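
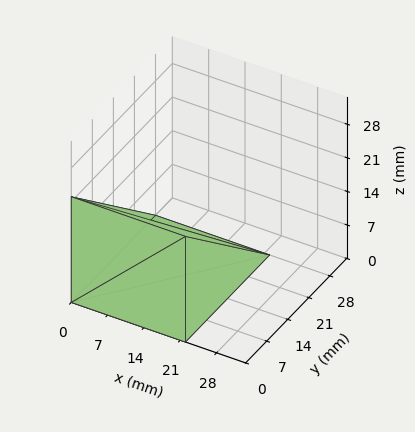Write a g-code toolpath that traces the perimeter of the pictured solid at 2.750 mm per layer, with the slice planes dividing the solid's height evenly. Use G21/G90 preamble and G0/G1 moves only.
Reading the render: the shape is a wedge (ramp): 22 × 28 mm base, rising to 22 mm along the y=0 edge and sloping linearly to z=0 at y=28 (dimensions read to the nearest mm from the axis ticks). For the g-code, the solid's height is divided into equal slices at the stated Δz and each level perimeter traced with G1 moves after a G0 lift.

; perimeter-only toolpath
G21 ; units = mm
G90 ; absolute positioning
G28 ; home
; layer 1
G0 Z2.750
G0 X0.000 Y0.000
G1 X22.000 Y0.000
G1 X22.000 Y24.500
G1 X0.000 Y24.500
G1 X0.000 Y0.000
; layer 2
G0 Z5.500
G0 X0.000 Y0.000
G1 X22.000 Y0.000
G1 X22.000 Y21.000
G1 X0.000 Y21.000
G1 X0.000 Y0.000
; layer 3
G0 Z8.250
G0 X0.000 Y0.000
G1 X22.000 Y0.000
G1 X22.000 Y17.500
G1 X0.000 Y17.500
G1 X0.000 Y0.000
; layer 4
G0 Z11.000
G0 X0.000 Y0.000
G1 X22.000 Y0.000
G1 X22.000 Y14.000
G1 X0.000 Y14.000
G1 X0.000 Y0.000
; layer 5
G0 Z13.750
G0 X0.000 Y0.000
G1 X22.000 Y0.000
G1 X22.000 Y10.500
G1 X0.000 Y10.500
G1 X0.000 Y0.000
; layer 6
G0 Z16.500
G0 X0.000 Y0.000
G1 X22.000 Y0.000
G1 X22.000 Y7.000
G1 X0.000 Y7.000
G1 X0.000 Y0.000
; layer 7
G0 Z19.250
G0 X0.000 Y0.000
G1 X22.000 Y0.000
G1 X22.000 Y3.500
G1 X0.000 Y3.500
G1 X0.000 Y0.000
M2 ; end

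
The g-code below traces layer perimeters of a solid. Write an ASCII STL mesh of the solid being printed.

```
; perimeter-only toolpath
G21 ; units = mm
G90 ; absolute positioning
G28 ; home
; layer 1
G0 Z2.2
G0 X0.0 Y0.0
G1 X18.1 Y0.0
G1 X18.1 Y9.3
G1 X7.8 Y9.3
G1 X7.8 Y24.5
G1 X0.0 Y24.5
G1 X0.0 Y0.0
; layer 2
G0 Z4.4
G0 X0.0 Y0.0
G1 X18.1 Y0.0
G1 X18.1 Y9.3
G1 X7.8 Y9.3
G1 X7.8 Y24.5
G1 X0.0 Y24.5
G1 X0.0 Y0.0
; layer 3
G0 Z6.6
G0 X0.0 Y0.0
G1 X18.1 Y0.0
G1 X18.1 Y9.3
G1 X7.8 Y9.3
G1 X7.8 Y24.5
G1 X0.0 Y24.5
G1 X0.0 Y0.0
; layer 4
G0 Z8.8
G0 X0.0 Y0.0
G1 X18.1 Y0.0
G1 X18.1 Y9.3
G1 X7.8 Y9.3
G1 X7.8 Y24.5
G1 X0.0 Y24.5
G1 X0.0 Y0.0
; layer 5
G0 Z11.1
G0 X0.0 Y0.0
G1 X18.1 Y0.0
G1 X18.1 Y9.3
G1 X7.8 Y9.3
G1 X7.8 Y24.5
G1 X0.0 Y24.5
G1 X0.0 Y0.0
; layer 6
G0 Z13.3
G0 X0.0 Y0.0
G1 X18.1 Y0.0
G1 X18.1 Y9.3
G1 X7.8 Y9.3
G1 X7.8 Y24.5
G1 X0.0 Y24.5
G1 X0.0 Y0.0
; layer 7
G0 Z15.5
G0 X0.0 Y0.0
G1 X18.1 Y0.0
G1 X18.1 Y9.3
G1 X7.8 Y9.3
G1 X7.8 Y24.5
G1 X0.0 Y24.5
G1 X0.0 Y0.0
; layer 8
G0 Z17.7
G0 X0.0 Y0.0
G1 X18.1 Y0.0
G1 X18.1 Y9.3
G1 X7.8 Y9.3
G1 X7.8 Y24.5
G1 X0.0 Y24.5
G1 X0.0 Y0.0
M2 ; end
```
solid part
  facet normal 0.0000 0.0000 -1.0000
    outer loop
      vertex 18.1 9.3 0.0
      vertex 18.1 0.0 0.0
      vertex 0.0 0.0 0.0
    endloop
  endfacet
  facet normal 0.0000 0.0000 -1.0000
    outer loop
      vertex 7.8 9.3 0.0
      vertex 18.1 9.3 0.0
      vertex 0.0 0.0 0.0
    endloop
  endfacet
  facet normal 0.0000 0.0000 -1.0000
    outer loop
      vertex 7.8 24.5 0.0
      vertex 7.8 9.3 0.0
      vertex 0.0 0.0 0.0
    endloop
  endfacet
  facet normal 0.0000 0.0000 -1.0000
    outer loop
      vertex 0.0 24.5 0.0
      vertex 7.8 24.5 0.0
      vertex 0.0 0.0 0.0
    endloop
  endfacet
  facet normal 0.0000 0.0000 1.0000
    outer loop
      vertex 0.0 0.0 17.7
      vertex 18.1 0.0 17.7
      vertex 18.1 9.3 17.7
    endloop
  endfacet
  facet normal 0.0000 0.0000 1.0000
    outer loop
      vertex 0.0 0.0 17.7
      vertex 18.1 9.3 17.7
      vertex 7.8 9.3 17.7
    endloop
  endfacet
  facet normal 0.0000 0.0000 1.0000
    outer loop
      vertex 0.0 0.0 17.7
      vertex 7.8 9.3 17.7
      vertex 7.8 24.5 17.7
    endloop
  endfacet
  facet normal 0.0000 0.0000 1.0000
    outer loop
      vertex 0.0 0.0 17.7
      vertex 7.8 24.5 17.7
      vertex 0.0 24.5 17.7
    endloop
  endfacet
  facet normal 0.0000 -1.0000 0.0000
    outer loop
      vertex 0.0 0.0 0.0
      vertex 18.1 0.0 0.0
      vertex 18.1 0.0 17.7
    endloop
  endfacet
  facet normal 0.0000 -1.0000 0.0000
    outer loop
      vertex 0.0 0.0 0.0
      vertex 18.1 0.0 17.7
      vertex 0.0 0.0 17.7
    endloop
  endfacet
  facet normal 1.0000 0.0000 0.0000
    outer loop
      vertex 18.1 0.0 0.0
      vertex 18.1 9.3 0.0
      vertex 18.1 9.3 17.7
    endloop
  endfacet
  facet normal 1.0000 0.0000 0.0000
    outer loop
      vertex 18.1 0.0 0.0
      vertex 18.1 9.3 17.7
      vertex 18.1 0.0 17.7
    endloop
  endfacet
  facet normal 0.0000 1.0000 0.0000
    outer loop
      vertex 18.1 9.3 0.0
      vertex 7.8 9.3 0.0
      vertex 7.8 9.3 17.7
    endloop
  endfacet
  facet normal 0.0000 1.0000 0.0000
    outer loop
      vertex 18.1 9.3 0.0
      vertex 7.8 9.3 17.7
      vertex 18.1 9.3 17.7
    endloop
  endfacet
  facet normal 1.0000 0.0000 0.0000
    outer loop
      vertex 7.8 9.3 0.0
      vertex 7.8 24.5 0.0
      vertex 7.8 24.5 17.7
    endloop
  endfacet
  facet normal 1.0000 0.0000 0.0000
    outer loop
      vertex 7.8 9.3 0.0
      vertex 7.8 24.5 17.7
      vertex 7.8 9.3 17.7
    endloop
  endfacet
  facet normal 0.0000 1.0000 0.0000
    outer loop
      vertex 7.8 24.5 0.0
      vertex 0.0 24.5 0.0
      vertex 0.0 24.5 17.7
    endloop
  endfacet
  facet normal 0.0000 1.0000 0.0000
    outer loop
      vertex 7.8 24.5 0.0
      vertex 0.0 24.5 17.7
      vertex 7.8 24.5 17.7
    endloop
  endfacet
  facet normal -1.0000 0.0000 0.0000
    outer loop
      vertex 0.0 24.5 0.0
      vertex 0.0 0.0 0.0
      vertex 0.0 0.0 17.7
    endloop
  endfacet
  facet normal -1.0000 0.0000 0.0000
    outer loop
      vertex 0.0 24.5 0.0
      vertex 0.0 0.0 17.7
      vertex 0.0 24.5 17.7
    endloop
  endfacet
endsolid part

The G0 Z moves step by Δz≈2.2 mm. Every layer's G1 loop is the same polygon, so the solid is a straight extrusion of it from z=0 to z≈17.7. Closing with flat bottom and top caps and triangulating gives 20 facets — an L-shaped prism: outer 18.1 × 24.5 mm, arm thicknesses ≈ 9.3 mm (horizontal) and 7.8 mm (vertical), extruded 17.7 mm in z.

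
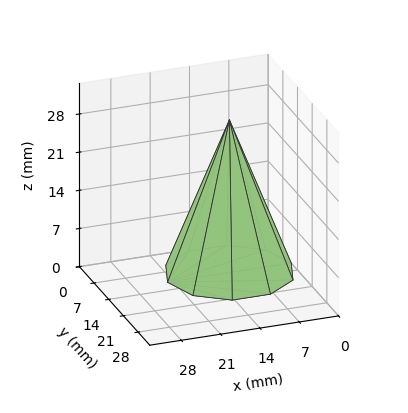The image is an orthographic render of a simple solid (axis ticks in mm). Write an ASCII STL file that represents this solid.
Reading the render: the shape is a regular 10-sided pyramid, base circumscribed radius ≈ 11 mm, apex at z ≈ 28 mm (dimensions read to the nearest mm from the axis ticks). For the STL, each face is triangulated and given an outward normal.

solid part
  facet normal 0.0000 0.0000 -1.0000
    outer loop
      vertex 14.40 21.46 0.00
      vertex 19.90 17.47 0.00
      vertex 22.00 11.00 0.00
    endloop
  endfacet
  facet normal 0.0000 0.0000 -1.0000
    outer loop
      vertex 7.60 21.46 0.00
      vertex 14.40 21.46 0.00
      vertex 22.00 11.00 0.00
    endloop
  endfacet
  facet normal 0.0000 0.0000 -1.0000
    outer loop
      vertex 2.10 17.47 0.00
      vertex 7.60 21.46 0.00
      vertex 22.00 11.00 0.00
    endloop
  endfacet
  facet normal 0.0000 0.0000 -1.0000
    outer loop
      vertex 0.00 11.00 0.00
      vertex 2.10 17.47 0.00
      vertex 22.00 11.00 0.00
    endloop
  endfacet
  facet normal 0.0000 0.0000 -1.0000
    outer loop
      vertex 2.10 4.53 0.00
      vertex 0.00 11.00 0.00
      vertex 22.00 11.00 0.00
    endloop
  endfacet
  facet normal 0.0000 0.0000 -1.0000
    outer loop
      vertex 7.60 0.54 0.00
      vertex 2.10 4.53 0.00
      vertex 22.00 11.00 0.00
    endloop
  endfacet
  facet normal 0.0000 0.0000 -1.0000
    outer loop
      vertex 14.40 0.54 0.00
      vertex 7.60 0.54 0.00
      vertex 22.00 11.00 0.00
    endloop
  endfacet
  facet normal 0.0000 0.0000 -1.0000
    outer loop
      vertex 19.90 4.53 0.00
      vertex 14.40 0.54 0.00
      vertex 22.00 11.00 0.00
    endloop
  endfacet
  facet normal 0.8910 0.2892 0.3500
    outer loop
      vertex 22.00 11.00 0.00
      vertex 19.90 17.47 0.00
      vertex 11.00 11.00 28.00
    endloop
  endfacet
  facet normal 0.5501 0.7582 0.3500
    outer loop
      vertex 19.90 17.47 0.00
      vertex 14.40 21.46 0.00
      vertex 11.00 11.00 28.00
    endloop
  endfacet
  facet normal 0.0000 0.9368 0.3499
    outer loop
      vertex 14.40 21.46 0.00
      vertex 7.60 21.46 0.00
      vertex 11.00 11.00 28.00
    endloop
  endfacet
  facet normal -0.5501 0.7582 0.3500
    outer loop
      vertex 7.60 21.46 0.00
      vertex 2.10 17.47 0.00
      vertex 11.00 11.00 28.00
    endloop
  endfacet
  facet normal -0.8910 0.2892 0.3500
    outer loop
      vertex 2.10 17.47 0.00
      vertex 0.00 11.00 0.00
      vertex 11.00 11.00 28.00
    endloop
  endfacet
  facet normal -0.8910 -0.2892 0.3500
    outer loop
      vertex 0.00 11.00 0.00
      vertex 2.10 4.53 0.00
      vertex 11.00 11.00 28.00
    endloop
  endfacet
  facet normal -0.5501 -0.7582 0.3500
    outer loop
      vertex 2.10 4.53 0.00
      vertex 7.60 0.54 0.00
      vertex 11.00 11.00 28.00
    endloop
  endfacet
  facet normal 0.0000 -0.9368 0.3499
    outer loop
      vertex 7.60 0.54 0.00
      vertex 14.40 0.54 0.00
      vertex 11.00 11.00 28.00
    endloop
  endfacet
  facet normal 0.5501 -0.7582 0.3500
    outer loop
      vertex 14.40 0.54 0.00
      vertex 19.90 4.53 0.00
      vertex 11.00 11.00 28.00
    endloop
  endfacet
  facet normal 0.8910 -0.2892 0.3500
    outer loop
      vertex 19.90 4.53 0.00
      vertex 22.00 11.00 0.00
      vertex 11.00 11.00 28.00
    endloop
  endfacet
endsolid part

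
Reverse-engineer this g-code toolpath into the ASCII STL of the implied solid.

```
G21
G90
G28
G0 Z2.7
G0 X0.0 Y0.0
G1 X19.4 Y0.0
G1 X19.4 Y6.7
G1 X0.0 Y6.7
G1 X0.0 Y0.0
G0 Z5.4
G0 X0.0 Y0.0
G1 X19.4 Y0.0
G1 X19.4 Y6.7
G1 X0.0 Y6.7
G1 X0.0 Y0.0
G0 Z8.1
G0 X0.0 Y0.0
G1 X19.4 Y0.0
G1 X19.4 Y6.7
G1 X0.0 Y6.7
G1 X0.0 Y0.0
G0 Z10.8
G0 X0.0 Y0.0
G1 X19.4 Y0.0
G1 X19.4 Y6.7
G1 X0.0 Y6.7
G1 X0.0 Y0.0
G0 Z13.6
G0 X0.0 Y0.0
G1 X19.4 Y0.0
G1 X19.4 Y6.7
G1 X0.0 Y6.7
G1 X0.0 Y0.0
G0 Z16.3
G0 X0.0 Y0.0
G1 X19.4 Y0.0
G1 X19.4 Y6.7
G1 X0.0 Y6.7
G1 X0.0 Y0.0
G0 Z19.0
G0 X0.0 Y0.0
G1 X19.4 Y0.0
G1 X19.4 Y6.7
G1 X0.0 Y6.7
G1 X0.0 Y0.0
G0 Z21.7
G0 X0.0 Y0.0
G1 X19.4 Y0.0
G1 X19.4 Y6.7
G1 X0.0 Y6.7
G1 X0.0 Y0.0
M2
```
solid part
  facet normal 0.0000 0.0000 -1.0000
    outer loop
      vertex 19.4 6.7 0.0
      vertex 19.4 0.0 0.0
      vertex 0.0 0.0 0.0
    endloop
  endfacet
  facet normal 0.0000 0.0000 -1.0000
    outer loop
      vertex 0.0 6.7 0.0
      vertex 19.4 6.7 0.0
      vertex 0.0 0.0 0.0
    endloop
  endfacet
  facet normal 0.0000 0.0000 1.0000
    outer loop
      vertex 0.0 0.0 21.7
      vertex 19.4 0.0 21.7
      vertex 19.4 6.7 21.7
    endloop
  endfacet
  facet normal 0.0000 0.0000 1.0000
    outer loop
      vertex 0.0 0.0 21.7
      vertex 19.4 6.7 21.7
      vertex 0.0 6.7 21.7
    endloop
  endfacet
  facet normal 0.0000 -1.0000 0.0000
    outer loop
      vertex 0.0 0.0 0.0
      vertex 19.4 0.0 0.0
      vertex 19.4 0.0 21.7
    endloop
  endfacet
  facet normal 0.0000 -1.0000 0.0000
    outer loop
      vertex 0.0 0.0 0.0
      vertex 19.4 0.0 21.7
      vertex 0.0 0.0 21.7
    endloop
  endfacet
  facet normal 0.0000 1.0000 0.0000
    outer loop
      vertex 19.4 6.7 21.7
      vertex 19.4 6.7 0.0
      vertex 0.0 6.7 0.0
    endloop
  endfacet
  facet normal 0.0000 1.0000 0.0000
    outer loop
      vertex 0.0 6.7 21.7
      vertex 19.4 6.7 21.7
      vertex 0.0 6.7 0.0
    endloop
  endfacet
  facet normal -1.0000 0.0000 0.0000
    outer loop
      vertex 0.0 6.7 21.7
      vertex 0.0 6.7 0.0
      vertex 0.0 0.0 0.0
    endloop
  endfacet
  facet normal -1.0000 0.0000 0.0000
    outer loop
      vertex 0.0 0.0 21.7
      vertex 0.0 6.7 21.7
      vertex 0.0 0.0 0.0
    endloop
  endfacet
  facet normal 1.0000 0.0000 0.0000
    outer loop
      vertex 19.4 0.0 0.0
      vertex 19.4 6.7 0.0
      vertex 19.4 6.7 21.7
    endloop
  endfacet
  facet normal 1.0000 0.0000 0.0000
    outer loop
      vertex 19.4 0.0 0.0
      vertex 19.4 6.7 21.7
      vertex 19.4 0.0 21.7
    endloop
  endfacet
endsolid part

The G0 Z moves step by Δz≈2.7 mm. Every layer's G1 loop is the same polygon, so the solid is a straight extrusion of it from z=0 to z≈21.7. Closing with flat bottom and top caps and triangulating gives 12 facets — a rectangular box, roughly 19.4 × 6.7 mm footprint and 21.7 mm tall.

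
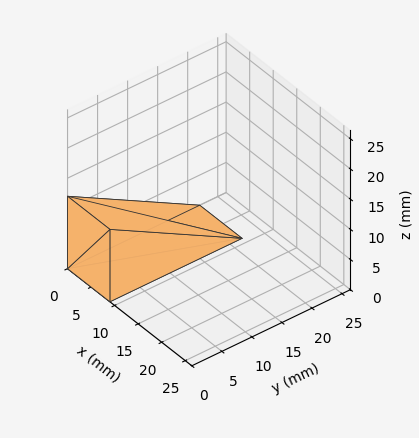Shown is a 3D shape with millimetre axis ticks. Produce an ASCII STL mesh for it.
Reading the render: the shape is a wedge (ramp): 9 × 22 mm base, rising to 12 mm along the y=0 edge and sloping linearly to z=0 at y=22 (dimensions read to the nearest mm from the axis ticks). For the STL, each face is triangulated and given an outward normal.

solid part
  facet normal 0.0000 0.0000 -1.0000
    outer loop
      vertex 9.000 22.000 0.000
      vertex 9.000 0.000 0.000
      vertex 0.000 0.000 0.000
    endloop
  endfacet
  facet normal 0.0000 0.0000 -1.0000
    outer loop
      vertex 0.000 22.000 0.000
      vertex 9.000 22.000 0.000
      vertex 0.000 0.000 0.000
    endloop
  endfacet
  facet normal 0.0000 -1.0000 0.0000
    outer loop
      vertex 0.000 0.000 0.000
      vertex 9.000 0.000 0.000
      vertex 9.000 0.000 12.000
    endloop
  endfacet
  facet normal 0.0000 -1.0000 0.0000
    outer loop
      vertex 0.000 0.000 0.000
      vertex 9.000 0.000 12.000
      vertex 0.000 0.000 12.000
    endloop
  endfacet
  facet normal 0.0000 0.4789 0.8779
    outer loop
      vertex 0.000 0.000 12.000
      vertex 9.000 0.000 12.000
      vertex 9.000 22.000 0.000
    endloop
  endfacet
  facet normal 0.0000 0.4789 0.8779
    outer loop
      vertex 0.000 0.000 12.000
      vertex 9.000 22.000 0.000
      vertex 0.000 22.000 0.000
    endloop
  endfacet
  facet normal -1.0000 0.0000 0.0000
    outer loop
      vertex 0.000 0.000 12.000
      vertex 0.000 22.000 0.000
      vertex 0.000 0.000 0.000
    endloop
  endfacet
  facet normal 1.0000 0.0000 0.0000
    outer loop
      vertex 9.000 0.000 0.000
      vertex 9.000 22.000 0.000
      vertex 9.000 0.000 12.000
    endloop
  endfacet
endsolid part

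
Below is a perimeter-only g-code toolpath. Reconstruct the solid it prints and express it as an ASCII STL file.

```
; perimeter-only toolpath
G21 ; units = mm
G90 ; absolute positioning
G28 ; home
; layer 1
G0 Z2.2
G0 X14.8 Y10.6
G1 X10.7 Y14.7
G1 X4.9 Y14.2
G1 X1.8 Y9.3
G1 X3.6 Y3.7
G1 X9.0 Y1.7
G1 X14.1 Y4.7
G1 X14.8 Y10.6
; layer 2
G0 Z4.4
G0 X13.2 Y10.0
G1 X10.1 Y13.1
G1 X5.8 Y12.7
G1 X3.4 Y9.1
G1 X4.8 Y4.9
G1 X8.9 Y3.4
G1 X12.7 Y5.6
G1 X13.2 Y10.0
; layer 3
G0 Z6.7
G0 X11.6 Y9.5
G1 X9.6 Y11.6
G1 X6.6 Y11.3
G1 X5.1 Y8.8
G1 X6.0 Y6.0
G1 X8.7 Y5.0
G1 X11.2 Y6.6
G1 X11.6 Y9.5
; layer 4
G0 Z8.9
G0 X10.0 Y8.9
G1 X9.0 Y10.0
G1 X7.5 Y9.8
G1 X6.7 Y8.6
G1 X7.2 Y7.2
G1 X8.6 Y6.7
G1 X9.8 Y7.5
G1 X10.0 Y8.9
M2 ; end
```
solid part
  facet normal 0.0000 0.0000 -1.0000
    outer loop
      vertex 4.0 15.6 0.0
      vertex 11.3 16.3 0.0
      vertex 16.4 11.1 0.0
    endloop
  endfacet
  facet normal 0.0000 0.0000 -1.0000
    outer loop
      vertex 0.1 9.5 0.0
      vertex 4.0 15.6 0.0
      vertex 16.4 11.1 0.0
    endloop
  endfacet
  facet normal 0.0000 0.0000 -1.0000
    outer loop
      vertex 2.4 2.5 0.0
      vertex 0.1 9.5 0.0
      vertex 16.4 11.1 0.0
    endloop
  endfacet
  facet normal 0.0000 0.0000 -1.0000
    outer loop
      vertex 9.2 0.0 0.0
      vertex 2.4 2.5 0.0
      vertex 16.4 11.1 0.0
    endloop
  endfacet
  facet normal 0.0000 0.0000 -1.0000
    outer loop
      vertex 15.5 3.8 0.0
      vertex 9.2 0.0 0.0
      vertex 16.4 11.1 0.0
    endloop
  endfacet
  facet normal 0.5890 0.5777 0.5651
    outer loop
      vertex 16.4 11.1 0.0
      vertex 11.3 16.3 0.0
      vertex 8.4 8.4 11.1
    endloop
  endfacet
  facet normal -0.0788 0.8218 0.5643
    outer loop
      vertex 11.3 16.3 0.0
      vertex 4.0 15.6 0.0
      vertex 8.4 8.4 11.1
    endloop
  endfacet
  facet normal -0.6956 0.4447 0.5642
    outer loop
      vertex 4.0 15.6 0.0
      vertex 0.1 9.5 0.0
      vertex 8.4 8.4 11.1
    endloop
  endfacet
  facet normal -0.7858 -0.2582 0.5620
    outer loop
      vertex 0.1 9.5 0.0
      vertex 2.4 2.5 0.0
      vertex 8.4 8.4 11.1
    endloop
  endfacet
  facet normal -0.2846 -0.7742 0.5654
    outer loop
      vertex 2.4 2.5 0.0
      vertex 9.2 0.0 0.0
      vertex 8.4 8.4 11.1
    endloop
  endfacet
  facet normal 0.4261 -0.7064 0.5653
    outer loop
      vertex 9.2 0.0 0.0
      vertex 15.5 3.8 0.0
      vertex 8.4 8.4 11.1
    endloop
  endfacet
  facet normal 0.8186 -0.1009 0.5654
    outer loop
      vertex 15.5 3.8 0.0
      vertex 16.4 11.1 0.0
      vertex 8.4 8.4 11.1
    endloop
  endfacet
endsolid part

The G0 Z moves step by Δz≈2.2 mm. The G1 loops shrink linearly with z, so the solid tapers from its base footprint up to z≈11.1. Closing with a flat bottom cap and the tapered top and triangulating gives 12 facets — a regular 7-sided pyramid, base circumscribed radius ≈ 8.4 mm, apex at z ≈ 11.1 mm.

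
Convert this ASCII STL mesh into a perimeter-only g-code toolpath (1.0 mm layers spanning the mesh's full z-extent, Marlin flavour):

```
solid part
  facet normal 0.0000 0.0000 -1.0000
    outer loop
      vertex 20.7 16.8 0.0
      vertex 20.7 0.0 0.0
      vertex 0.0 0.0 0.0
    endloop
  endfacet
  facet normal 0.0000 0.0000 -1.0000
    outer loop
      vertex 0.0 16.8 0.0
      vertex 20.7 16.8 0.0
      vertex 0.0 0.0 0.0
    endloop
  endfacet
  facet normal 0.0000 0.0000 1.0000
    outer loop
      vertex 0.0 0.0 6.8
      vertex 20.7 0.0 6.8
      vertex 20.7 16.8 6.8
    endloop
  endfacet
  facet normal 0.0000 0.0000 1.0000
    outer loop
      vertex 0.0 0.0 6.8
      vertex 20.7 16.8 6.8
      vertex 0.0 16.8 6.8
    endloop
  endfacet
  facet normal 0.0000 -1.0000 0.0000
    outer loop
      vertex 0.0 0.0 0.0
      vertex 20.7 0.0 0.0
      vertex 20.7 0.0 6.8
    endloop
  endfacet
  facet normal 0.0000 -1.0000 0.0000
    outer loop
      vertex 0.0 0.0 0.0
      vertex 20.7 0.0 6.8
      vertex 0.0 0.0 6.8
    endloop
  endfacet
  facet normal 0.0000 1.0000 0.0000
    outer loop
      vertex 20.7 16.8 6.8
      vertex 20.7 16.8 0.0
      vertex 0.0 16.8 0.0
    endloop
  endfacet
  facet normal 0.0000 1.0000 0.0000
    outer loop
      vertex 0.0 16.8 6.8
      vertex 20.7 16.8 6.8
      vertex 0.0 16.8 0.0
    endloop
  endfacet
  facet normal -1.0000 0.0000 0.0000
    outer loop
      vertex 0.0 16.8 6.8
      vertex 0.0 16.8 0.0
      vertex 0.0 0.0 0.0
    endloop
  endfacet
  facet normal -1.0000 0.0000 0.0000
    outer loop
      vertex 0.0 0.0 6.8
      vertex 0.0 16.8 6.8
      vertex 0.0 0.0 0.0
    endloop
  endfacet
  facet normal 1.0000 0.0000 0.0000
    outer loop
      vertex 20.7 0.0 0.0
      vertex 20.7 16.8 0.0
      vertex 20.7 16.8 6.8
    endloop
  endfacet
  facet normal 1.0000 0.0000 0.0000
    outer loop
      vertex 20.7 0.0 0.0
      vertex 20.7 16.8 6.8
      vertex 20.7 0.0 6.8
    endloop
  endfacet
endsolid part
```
; perimeter-only toolpath
G21 ; units = mm
G90 ; absolute positioning
G28 ; home
; layer 1
G0 Z1.0
G0 X0.0 Y0.0
G1 X20.7 Y0.0
G1 X20.7 Y16.8
G1 X0.0 Y16.8
G1 X0.0 Y0.0
; layer 2
G0 Z1.9
G0 X0.0 Y0.0
G1 X20.7 Y0.0
G1 X20.7 Y16.8
G1 X0.0 Y16.8
G1 X0.0 Y0.0
; layer 3
G0 Z2.9
G0 X0.0 Y0.0
G1 X20.7 Y0.0
G1 X20.7 Y16.8
G1 X0.0 Y16.8
G1 X0.0 Y0.0
; layer 4
G0 Z3.9
G0 X0.0 Y0.0
G1 X20.7 Y0.0
G1 X20.7 Y16.8
G1 X0.0 Y16.8
G1 X0.0 Y0.0
; layer 5
G0 Z4.9
G0 X0.0 Y0.0
G1 X20.7 Y0.0
G1 X20.7 Y16.8
G1 X0.0 Y16.8
G1 X0.0 Y0.0
; layer 6
G0 Z5.8
G0 X0.0 Y0.0
G1 X20.7 Y0.0
G1 X20.7 Y16.8
G1 X0.0 Y16.8
G1 X0.0 Y0.0
; layer 7
G0 Z6.8
G0 X0.0 Y0.0
G1 X20.7 Y0.0
G1 X20.7 Y16.8
G1 X0.0 Y16.8
G1 X0.0 Y0.0
M2 ; end

The solid is a rectangular box, roughly 20.7 × 16.8 mm footprint and 6.8 mm tall. Slicing at Δz = 1.0 mm — 7 equal slices spanning the solid's height, so layer i sits at z = i·h/7 — gives 7 non-empty perimeters. Each is a 4-segment closed polygon; G0 lifts to the layer z and rapids to the start vertex, then G1 traces the edges.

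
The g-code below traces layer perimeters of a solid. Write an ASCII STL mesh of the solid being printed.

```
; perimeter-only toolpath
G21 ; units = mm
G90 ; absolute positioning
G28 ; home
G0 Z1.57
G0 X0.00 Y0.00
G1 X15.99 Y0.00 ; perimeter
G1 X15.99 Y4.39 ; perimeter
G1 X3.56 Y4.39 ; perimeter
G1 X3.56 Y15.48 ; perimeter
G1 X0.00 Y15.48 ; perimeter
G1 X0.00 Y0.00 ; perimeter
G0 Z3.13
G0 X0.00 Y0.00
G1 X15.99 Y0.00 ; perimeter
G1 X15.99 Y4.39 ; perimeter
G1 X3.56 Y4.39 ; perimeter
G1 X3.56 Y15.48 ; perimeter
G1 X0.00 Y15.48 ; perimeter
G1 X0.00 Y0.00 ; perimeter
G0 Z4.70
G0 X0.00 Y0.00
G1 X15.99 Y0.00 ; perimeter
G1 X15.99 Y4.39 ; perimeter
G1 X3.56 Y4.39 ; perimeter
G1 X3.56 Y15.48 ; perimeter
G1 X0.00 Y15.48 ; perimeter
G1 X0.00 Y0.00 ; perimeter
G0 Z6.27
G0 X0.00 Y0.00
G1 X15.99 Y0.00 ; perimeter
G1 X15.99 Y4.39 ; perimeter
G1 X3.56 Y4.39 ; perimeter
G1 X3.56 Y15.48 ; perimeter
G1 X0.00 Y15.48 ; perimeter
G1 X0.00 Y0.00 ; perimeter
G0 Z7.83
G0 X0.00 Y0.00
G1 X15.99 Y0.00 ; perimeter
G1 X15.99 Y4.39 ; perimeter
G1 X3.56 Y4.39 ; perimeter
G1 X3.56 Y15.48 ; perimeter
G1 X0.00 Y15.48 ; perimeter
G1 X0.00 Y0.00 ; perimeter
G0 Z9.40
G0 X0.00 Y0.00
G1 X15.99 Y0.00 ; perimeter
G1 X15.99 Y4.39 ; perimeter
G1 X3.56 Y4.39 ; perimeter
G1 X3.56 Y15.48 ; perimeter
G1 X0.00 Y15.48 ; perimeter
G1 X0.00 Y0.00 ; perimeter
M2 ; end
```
solid part
  facet normal 0.0000 0.0000 -1.0000
    outer loop
      vertex 15.99 4.39 0.00
      vertex 15.99 0.00 0.00
      vertex 0.00 0.00 0.00
    endloop
  endfacet
  facet normal 0.0000 0.0000 -1.0000
    outer loop
      vertex 3.56 4.39 0.00
      vertex 15.99 4.39 0.00
      vertex 0.00 0.00 0.00
    endloop
  endfacet
  facet normal 0.0000 0.0000 -1.0000
    outer loop
      vertex 3.56 15.48 0.00
      vertex 3.56 4.39 0.00
      vertex 0.00 0.00 0.00
    endloop
  endfacet
  facet normal 0.0000 0.0000 -1.0000
    outer loop
      vertex 0.00 15.48 0.00
      vertex 3.56 15.48 0.00
      vertex 0.00 0.00 0.00
    endloop
  endfacet
  facet normal 0.0000 0.0000 1.0000
    outer loop
      vertex 0.00 0.00 9.40
      vertex 15.99 0.00 9.40
      vertex 15.99 4.39 9.40
    endloop
  endfacet
  facet normal 0.0000 0.0000 1.0000
    outer loop
      vertex 0.00 0.00 9.40
      vertex 15.99 4.39 9.40
      vertex 3.56 4.39 9.40
    endloop
  endfacet
  facet normal 0.0000 0.0000 1.0000
    outer loop
      vertex 0.00 0.00 9.40
      vertex 3.56 4.39 9.40
      vertex 3.56 15.48 9.40
    endloop
  endfacet
  facet normal 0.0000 0.0000 1.0000
    outer loop
      vertex 0.00 0.00 9.40
      vertex 3.56 15.48 9.40
      vertex 0.00 15.48 9.40
    endloop
  endfacet
  facet normal 0.0000 -1.0000 0.0000
    outer loop
      vertex 0.00 0.00 0.00
      vertex 15.99 0.00 0.00
      vertex 15.99 0.00 9.40
    endloop
  endfacet
  facet normal 0.0000 -1.0000 0.0000
    outer loop
      vertex 0.00 0.00 0.00
      vertex 15.99 0.00 9.40
      vertex 0.00 0.00 9.40
    endloop
  endfacet
  facet normal 1.0000 0.0000 0.0000
    outer loop
      vertex 15.99 0.00 0.00
      vertex 15.99 4.39 0.00
      vertex 15.99 4.39 9.40
    endloop
  endfacet
  facet normal 1.0000 0.0000 0.0000
    outer loop
      vertex 15.99 0.00 0.00
      vertex 15.99 4.39 9.40
      vertex 15.99 0.00 9.40
    endloop
  endfacet
  facet normal 0.0000 1.0000 0.0000
    outer loop
      vertex 15.99 4.39 0.00
      vertex 3.56 4.39 0.00
      vertex 3.56 4.39 9.40
    endloop
  endfacet
  facet normal 0.0000 1.0000 0.0000
    outer loop
      vertex 15.99 4.39 0.00
      vertex 3.56 4.39 9.40
      vertex 15.99 4.39 9.40
    endloop
  endfacet
  facet normal 1.0000 0.0000 0.0000
    outer loop
      vertex 3.56 4.39 0.00
      vertex 3.56 15.48 0.00
      vertex 3.56 15.48 9.40
    endloop
  endfacet
  facet normal 1.0000 0.0000 0.0000
    outer loop
      vertex 3.56 4.39 0.00
      vertex 3.56 15.48 9.40
      vertex 3.56 4.39 9.40
    endloop
  endfacet
  facet normal 0.0000 1.0000 0.0000
    outer loop
      vertex 3.56 15.48 0.00
      vertex 0.00 15.48 0.00
      vertex 0.00 15.48 9.40
    endloop
  endfacet
  facet normal 0.0000 1.0000 0.0000
    outer loop
      vertex 3.56 15.48 0.00
      vertex 0.00 15.48 9.40
      vertex 3.56 15.48 9.40
    endloop
  endfacet
  facet normal -1.0000 0.0000 0.0000
    outer loop
      vertex 0.00 15.48 0.00
      vertex 0.00 0.00 0.00
      vertex 0.00 0.00 9.40
    endloop
  endfacet
  facet normal -1.0000 0.0000 0.0000
    outer loop
      vertex 0.00 15.48 0.00
      vertex 0.00 0.00 9.40
      vertex 0.00 15.48 9.40
    endloop
  endfacet
endsolid part

The G0 Z moves step by Δz≈1.57 mm. Every layer's G1 loop is the same polygon, so the solid is a straight extrusion of it from z=0 to z≈9.4. Closing with flat bottom and top caps and triangulating gives 20 facets — an L-shaped prism: outer 16 × 15.5 mm, arm thicknesses ≈ 4.39 mm (horizontal) and 3.56 mm (vertical), extruded 9.4 mm in z.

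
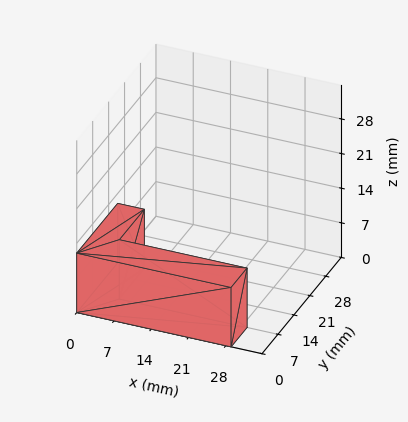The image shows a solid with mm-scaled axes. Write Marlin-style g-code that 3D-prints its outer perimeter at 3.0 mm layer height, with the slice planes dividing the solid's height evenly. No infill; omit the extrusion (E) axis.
Reading the render: the shape is an L-shaped prism: outer 29 × 18 mm, arm thicknesses ≈ 7 mm (horizontal) and 5 mm (vertical), extruded 12 mm in z (dimensions read to the nearest mm from the axis ticks). For the g-code, the solid's height is divided into equal slices at the stated Δz and each level perimeter traced with G1 moves after a G0 lift.

; perimeter-only toolpath
G21 ; units = mm
G90 ; absolute positioning
G28 ; home
; layer 1
G0 Z3.0
G0 X0.0 Y0.0
G1 X29.0 Y0.0
G1 X29.0 Y7.0
G1 X5.0 Y7.0
G1 X5.0 Y18.0
G1 X0.0 Y18.0
G1 X0.0 Y0.0
; layer 2
G0 Z6.0
G0 X0.0 Y0.0
G1 X29.0 Y0.0
G1 X29.0 Y7.0
G1 X5.0 Y7.0
G1 X5.0 Y18.0
G1 X0.0 Y18.0
G1 X0.0 Y0.0
; layer 3
G0 Z9.0
G0 X0.0 Y0.0
G1 X29.0 Y0.0
G1 X29.0 Y7.0
G1 X5.0 Y7.0
G1 X5.0 Y18.0
G1 X0.0 Y18.0
G1 X0.0 Y0.0
; layer 4
G0 Z12.0
G0 X0.0 Y0.0
G1 X29.0 Y0.0
G1 X29.0 Y7.0
G1 X5.0 Y7.0
G1 X5.0 Y18.0
G1 X0.0 Y18.0
G1 X0.0 Y0.0
M2 ; end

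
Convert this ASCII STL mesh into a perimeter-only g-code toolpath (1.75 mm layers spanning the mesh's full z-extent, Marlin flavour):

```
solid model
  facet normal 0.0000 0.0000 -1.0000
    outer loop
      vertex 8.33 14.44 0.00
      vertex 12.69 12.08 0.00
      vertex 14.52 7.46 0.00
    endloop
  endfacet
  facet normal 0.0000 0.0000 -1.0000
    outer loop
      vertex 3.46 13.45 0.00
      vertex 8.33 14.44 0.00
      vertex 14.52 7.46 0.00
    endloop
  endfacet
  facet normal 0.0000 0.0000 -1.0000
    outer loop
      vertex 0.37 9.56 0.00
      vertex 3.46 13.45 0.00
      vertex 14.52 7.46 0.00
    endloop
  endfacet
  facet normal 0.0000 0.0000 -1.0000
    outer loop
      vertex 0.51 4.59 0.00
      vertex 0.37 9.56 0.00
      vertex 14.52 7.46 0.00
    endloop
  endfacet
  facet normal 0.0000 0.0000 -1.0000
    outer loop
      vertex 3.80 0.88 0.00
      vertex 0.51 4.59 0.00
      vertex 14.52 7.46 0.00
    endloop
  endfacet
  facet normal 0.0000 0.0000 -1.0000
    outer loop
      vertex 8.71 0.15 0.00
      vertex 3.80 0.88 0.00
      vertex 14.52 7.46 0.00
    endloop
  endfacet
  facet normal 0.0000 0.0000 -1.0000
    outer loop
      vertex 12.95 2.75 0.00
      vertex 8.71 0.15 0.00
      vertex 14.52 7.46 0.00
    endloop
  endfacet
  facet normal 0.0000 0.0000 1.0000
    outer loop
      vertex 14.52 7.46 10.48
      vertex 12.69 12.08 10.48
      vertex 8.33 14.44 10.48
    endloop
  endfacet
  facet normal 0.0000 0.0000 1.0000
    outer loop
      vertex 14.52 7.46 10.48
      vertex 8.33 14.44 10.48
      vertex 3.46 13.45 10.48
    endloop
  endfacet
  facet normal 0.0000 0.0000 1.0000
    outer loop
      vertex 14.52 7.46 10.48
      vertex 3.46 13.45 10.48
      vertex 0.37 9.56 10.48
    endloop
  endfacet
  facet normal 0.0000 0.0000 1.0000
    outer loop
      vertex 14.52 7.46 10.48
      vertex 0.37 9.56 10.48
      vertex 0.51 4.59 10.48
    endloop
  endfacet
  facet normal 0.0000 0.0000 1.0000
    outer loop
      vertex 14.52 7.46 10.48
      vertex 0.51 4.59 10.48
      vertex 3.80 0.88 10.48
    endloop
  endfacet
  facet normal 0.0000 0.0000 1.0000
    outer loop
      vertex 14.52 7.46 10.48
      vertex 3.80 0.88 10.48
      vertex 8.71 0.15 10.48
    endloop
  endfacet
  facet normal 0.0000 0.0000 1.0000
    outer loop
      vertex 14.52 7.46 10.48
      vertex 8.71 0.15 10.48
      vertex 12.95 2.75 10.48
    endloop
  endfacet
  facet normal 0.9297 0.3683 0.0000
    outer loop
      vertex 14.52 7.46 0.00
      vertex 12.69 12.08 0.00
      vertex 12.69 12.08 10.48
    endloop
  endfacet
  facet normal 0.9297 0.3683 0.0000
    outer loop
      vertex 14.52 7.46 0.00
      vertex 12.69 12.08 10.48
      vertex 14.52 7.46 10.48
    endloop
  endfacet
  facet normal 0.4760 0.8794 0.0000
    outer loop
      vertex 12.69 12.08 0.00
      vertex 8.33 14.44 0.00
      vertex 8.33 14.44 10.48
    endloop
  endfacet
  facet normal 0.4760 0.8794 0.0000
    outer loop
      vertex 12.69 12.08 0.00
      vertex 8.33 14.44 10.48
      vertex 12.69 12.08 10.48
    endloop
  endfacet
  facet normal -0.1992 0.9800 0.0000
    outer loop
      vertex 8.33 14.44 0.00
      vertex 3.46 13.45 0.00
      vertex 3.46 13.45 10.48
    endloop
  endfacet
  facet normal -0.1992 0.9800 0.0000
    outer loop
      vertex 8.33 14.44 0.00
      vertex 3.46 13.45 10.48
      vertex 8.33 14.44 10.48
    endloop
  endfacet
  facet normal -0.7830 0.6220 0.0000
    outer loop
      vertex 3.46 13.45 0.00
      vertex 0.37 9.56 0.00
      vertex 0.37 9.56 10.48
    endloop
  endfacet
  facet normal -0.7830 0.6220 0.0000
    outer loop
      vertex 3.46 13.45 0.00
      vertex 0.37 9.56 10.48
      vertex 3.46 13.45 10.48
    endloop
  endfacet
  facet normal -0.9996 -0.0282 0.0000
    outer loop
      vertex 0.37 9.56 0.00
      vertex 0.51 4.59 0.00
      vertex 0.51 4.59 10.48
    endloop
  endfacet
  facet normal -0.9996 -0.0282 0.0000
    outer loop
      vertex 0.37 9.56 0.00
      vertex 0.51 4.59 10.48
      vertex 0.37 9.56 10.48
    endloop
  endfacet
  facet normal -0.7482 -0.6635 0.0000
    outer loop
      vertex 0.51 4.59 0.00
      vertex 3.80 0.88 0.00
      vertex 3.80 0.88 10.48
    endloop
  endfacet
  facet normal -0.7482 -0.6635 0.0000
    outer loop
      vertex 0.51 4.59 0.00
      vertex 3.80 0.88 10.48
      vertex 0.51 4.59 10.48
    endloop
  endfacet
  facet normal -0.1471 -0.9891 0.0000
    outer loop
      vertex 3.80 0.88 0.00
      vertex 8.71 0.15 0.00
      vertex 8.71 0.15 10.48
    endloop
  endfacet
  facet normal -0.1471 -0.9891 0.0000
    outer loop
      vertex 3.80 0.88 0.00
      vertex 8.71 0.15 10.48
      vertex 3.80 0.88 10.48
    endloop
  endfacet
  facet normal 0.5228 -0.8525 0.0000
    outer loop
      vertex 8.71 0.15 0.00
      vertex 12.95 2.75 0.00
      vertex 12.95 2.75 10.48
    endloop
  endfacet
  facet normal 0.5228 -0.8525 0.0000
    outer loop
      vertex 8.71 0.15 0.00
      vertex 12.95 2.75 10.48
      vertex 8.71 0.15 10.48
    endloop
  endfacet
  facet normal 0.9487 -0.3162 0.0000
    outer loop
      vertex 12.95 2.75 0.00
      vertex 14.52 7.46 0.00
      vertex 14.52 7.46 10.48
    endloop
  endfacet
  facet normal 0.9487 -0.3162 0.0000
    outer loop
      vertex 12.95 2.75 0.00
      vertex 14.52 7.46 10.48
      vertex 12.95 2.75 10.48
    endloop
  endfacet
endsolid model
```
; perimeter-only toolpath
G21 ; units = mm
G90 ; absolute positioning
G28 ; home
; layer 1
G0 Z1.75
G0 X14.52 Y7.46
G1 X12.69 Y12.08
G1 X8.33 Y14.44
G1 X3.46 Y13.45
G1 X0.37 Y9.56
G1 X0.51 Y4.59
G1 X3.80 Y0.88
G1 X8.71 Y0.15
G1 X12.95 Y2.75
G1 X14.52 Y7.46
; layer 2
G0 Z3.49
G0 X14.52 Y7.46
G1 X12.69 Y12.08
G1 X8.33 Y14.44
G1 X3.46 Y13.45
G1 X0.37 Y9.56
G1 X0.51 Y4.59
G1 X3.80 Y0.88
G1 X8.71 Y0.15
G1 X12.95 Y2.75
G1 X14.52 Y7.46
; layer 3
G0 Z5.24
G0 X14.52 Y7.46
G1 X12.69 Y12.08
G1 X8.33 Y14.44
G1 X3.46 Y13.45
G1 X0.37 Y9.56
G1 X0.51 Y4.59
G1 X3.80 Y0.88
G1 X8.71 Y0.15
G1 X12.95 Y2.75
G1 X14.52 Y7.46
; layer 4
G0 Z6.99
G0 X14.52 Y7.46
G1 X12.69 Y12.08
G1 X8.33 Y14.44
G1 X3.46 Y13.45
G1 X0.37 Y9.56
G1 X0.51 Y4.59
G1 X3.80 Y0.88
G1 X8.71 Y0.15
G1 X12.95 Y2.75
G1 X14.52 Y7.46
; layer 5
G0 Z8.73
G0 X14.52 Y7.46
G1 X12.69 Y12.08
G1 X8.33 Y14.44
G1 X3.46 Y13.45
G1 X0.37 Y9.56
G1 X0.51 Y4.59
G1 X3.80 Y0.88
G1 X8.71 Y0.15
G1 X12.95 Y2.75
G1 X14.52 Y7.46
; layer 6
G0 Z10.48
G0 X14.52 Y7.46
G1 X12.69 Y12.08
G1 X8.33 Y14.44
G1 X3.46 Y13.45
G1 X0.37 Y9.56
G1 X0.51 Y4.59
G1 X3.80 Y0.88
G1 X8.71 Y0.15
G1 X12.95 Y2.75
G1 X14.52 Y7.46
M2 ; end

The solid is a regular 9-sided prism (a cylinder approximated with 9 flat sides), circumscribed radius ≈ 7.26 mm, height ≈ 10.5 mm. Slicing at Δz = 1.75 mm — 6 equal slices spanning the solid's height, so layer i sits at z = i·h/6 — gives 6 non-empty perimeters. Each is a 9-segment closed polygon; G0 lifts to the layer z and rapids to the start vertex, then G1 traces the edges.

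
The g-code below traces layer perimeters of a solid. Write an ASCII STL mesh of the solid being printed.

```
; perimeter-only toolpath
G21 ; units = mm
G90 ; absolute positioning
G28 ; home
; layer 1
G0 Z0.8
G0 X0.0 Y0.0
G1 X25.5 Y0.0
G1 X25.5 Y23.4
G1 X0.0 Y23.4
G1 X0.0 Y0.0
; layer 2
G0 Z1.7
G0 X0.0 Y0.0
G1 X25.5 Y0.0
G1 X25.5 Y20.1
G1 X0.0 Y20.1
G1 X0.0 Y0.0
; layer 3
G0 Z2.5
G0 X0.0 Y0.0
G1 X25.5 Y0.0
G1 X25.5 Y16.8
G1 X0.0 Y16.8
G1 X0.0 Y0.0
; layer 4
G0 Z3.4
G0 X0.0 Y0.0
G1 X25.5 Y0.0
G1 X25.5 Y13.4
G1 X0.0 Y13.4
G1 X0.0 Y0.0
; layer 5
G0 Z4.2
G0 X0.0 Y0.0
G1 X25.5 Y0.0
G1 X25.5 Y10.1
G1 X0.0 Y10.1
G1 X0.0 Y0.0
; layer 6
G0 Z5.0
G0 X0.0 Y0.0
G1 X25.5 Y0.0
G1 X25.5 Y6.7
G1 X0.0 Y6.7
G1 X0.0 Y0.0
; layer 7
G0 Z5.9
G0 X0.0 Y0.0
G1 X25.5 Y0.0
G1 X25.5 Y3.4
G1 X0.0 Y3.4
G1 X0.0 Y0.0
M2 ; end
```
solid part
  facet normal 0.0000 0.0000 -1.0000
    outer loop
      vertex 25.5 26.8 0.0
      vertex 25.5 0.0 0.0
      vertex 0.0 0.0 0.0
    endloop
  endfacet
  facet normal 0.0000 0.0000 -1.0000
    outer loop
      vertex 0.0 26.8 0.0
      vertex 25.5 26.8 0.0
      vertex 0.0 0.0 0.0
    endloop
  endfacet
  facet normal 0.0000 -1.0000 0.0000
    outer loop
      vertex 0.0 0.0 0.0
      vertex 25.5 0.0 0.0
      vertex 25.5 0.0 6.7
    endloop
  endfacet
  facet normal 0.0000 -1.0000 0.0000
    outer loop
      vertex 0.0 0.0 0.0
      vertex 25.5 0.0 6.7
      vertex 0.0 0.0 6.7
    endloop
  endfacet
  facet normal 0.0000 0.2425 0.9701
    outer loop
      vertex 0.0 0.0 6.7
      vertex 25.5 0.0 6.7
      vertex 25.5 26.8 0.0
    endloop
  endfacet
  facet normal 0.0000 0.2425 0.9701
    outer loop
      vertex 0.0 0.0 6.7
      vertex 25.5 26.8 0.0
      vertex 0.0 26.8 0.0
    endloop
  endfacet
  facet normal -1.0000 0.0000 0.0000
    outer loop
      vertex 0.0 0.0 6.7
      vertex 0.0 26.8 0.0
      vertex 0.0 0.0 0.0
    endloop
  endfacet
  facet normal 1.0000 0.0000 0.0000
    outer loop
      vertex 25.5 0.0 0.0
      vertex 25.5 26.8 0.0
      vertex 25.5 0.0 6.7
    endloop
  endfacet
endsolid part

The G0 Z moves step by Δz≈0.8 mm. The G1 loops shrink linearly with z, so the solid tapers from its base footprint up to z≈6.7. Closing with a flat bottom cap and the tapered top and triangulating gives 8 facets — a wedge (ramp): 25.5 × 26.8 mm base, rising to 6.7 mm along the y=0 edge and sloping linearly to z=0 at y=26.8.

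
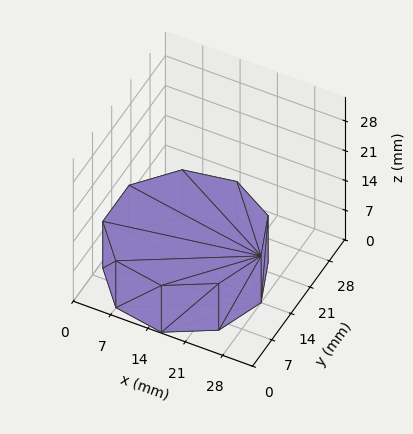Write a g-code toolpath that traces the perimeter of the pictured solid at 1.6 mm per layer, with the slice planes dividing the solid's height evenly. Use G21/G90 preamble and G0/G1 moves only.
Reading the render: the shape is a regular 9-sided prism (a cylinder approximated with 9 flat sides), circumscribed radius ≈ 14 mm, height ≈ 11 mm (dimensions read to the nearest mm from the axis ticks). For the g-code, the solid's height is divided into equal slices at the stated Δz and each level perimeter traced with G1 moves after a G0 lift.

; perimeter-only toolpath
G21 ; units = mm
G90 ; absolute positioning
G28 ; home
; layer 1
G0 Z1.6
G0 X28.0 Y14.0
G1 X24.7 Y23.0
G1 X16.4 Y27.8
G1 X7.0 Y26.1
G1 X0.8 Y18.8
G1 X0.8 Y9.2
G1 X7.0 Y1.9
G1 X16.4 Y0.2
G1 X24.7 Y5.0
G1 X28.0 Y14.0
; layer 2
G0 Z3.1
G0 X28.0 Y14.0
G1 X24.7 Y23.0
G1 X16.4 Y27.8
G1 X7.0 Y26.1
G1 X0.8 Y18.8
G1 X0.8 Y9.2
G1 X7.0 Y1.9
G1 X16.4 Y0.2
G1 X24.7 Y5.0
G1 X28.0 Y14.0
; layer 3
G0 Z4.7
G0 X28.0 Y14.0
G1 X24.7 Y23.0
G1 X16.4 Y27.8
G1 X7.0 Y26.1
G1 X0.8 Y18.8
G1 X0.8 Y9.2
G1 X7.0 Y1.9
G1 X16.4 Y0.2
G1 X24.7 Y5.0
G1 X28.0 Y14.0
; layer 4
G0 Z6.3
G0 X28.0 Y14.0
G1 X24.7 Y23.0
G1 X16.4 Y27.8
G1 X7.0 Y26.1
G1 X0.8 Y18.8
G1 X0.8 Y9.2
G1 X7.0 Y1.9
G1 X16.4 Y0.2
G1 X24.7 Y5.0
G1 X28.0 Y14.0
; layer 5
G0 Z7.9
G0 X28.0 Y14.0
G1 X24.7 Y23.0
G1 X16.4 Y27.8
G1 X7.0 Y26.1
G1 X0.8 Y18.8
G1 X0.8 Y9.2
G1 X7.0 Y1.9
G1 X16.4 Y0.2
G1 X24.7 Y5.0
G1 X28.0 Y14.0
; layer 6
G0 Z9.4
G0 X28.0 Y14.0
G1 X24.7 Y23.0
G1 X16.4 Y27.8
G1 X7.0 Y26.1
G1 X0.8 Y18.8
G1 X0.8 Y9.2
G1 X7.0 Y1.9
G1 X16.4 Y0.2
G1 X24.7 Y5.0
G1 X28.0 Y14.0
; layer 7
G0 Z11.0
G0 X28.0 Y14.0
G1 X24.7 Y23.0
G1 X16.4 Y27.8
G1 X7.0 Y26.1
G1 X0.8 Y18.8
G1 X0.8 Y9.2
G1 X7.0 Y1.9
G1 X16.4 Y0.2
G1 X24.7 Y5.0
G1 X28.0 Y14.0
M2 ; end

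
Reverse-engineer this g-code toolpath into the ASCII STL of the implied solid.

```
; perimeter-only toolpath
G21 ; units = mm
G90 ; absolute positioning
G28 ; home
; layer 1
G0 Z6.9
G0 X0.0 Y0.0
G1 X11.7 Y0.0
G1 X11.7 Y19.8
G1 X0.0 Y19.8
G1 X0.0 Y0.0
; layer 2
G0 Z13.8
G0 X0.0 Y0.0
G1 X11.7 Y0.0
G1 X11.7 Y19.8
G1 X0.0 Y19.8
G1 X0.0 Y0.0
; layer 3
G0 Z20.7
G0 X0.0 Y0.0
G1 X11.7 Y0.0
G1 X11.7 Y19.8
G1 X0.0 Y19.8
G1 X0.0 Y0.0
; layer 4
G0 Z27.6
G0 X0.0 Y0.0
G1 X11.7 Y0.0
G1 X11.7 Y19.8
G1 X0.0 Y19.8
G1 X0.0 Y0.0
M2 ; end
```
solid part
  facet normal 0.0000 0.0000 -1.0000
    outer loop
      vertex 11.7 19.8 0.0
      vertex 11.7 0.0 0.0
      vertex 0.0 0.0 0.0
    endloop
  endfacet
  facet normal 0.0000 0.0000 -1.0000
    outer loop
      vertex 0.0 19.8 0.0
      vertex 11.7 19.8 0.0
      vertex 0.0 0.0 0.0
    endloop
  endfacet
  facet normal 0.0000 0.0000 1.0000
    outer loop
      vertex 0.0 0.0 27.6
      vertex 11.7 0.0 27.6
      vertex 11.7 19.8 27.6
    endloop
  endfacet
  facet normal 0.0000 0.0000 1.0000
    outer loop
      vertex 0.0 0.0 27.6
      vertex 11.7 19.8 27.6
      vertex 0.0 19.8 27.6
    endloop
  endfacet
  facet normal 0.0000 -1.0000 0.0000
    outer loop
      vertex 0.0 0.0 0.0
      vertex 11.7 0.0 0.0
      vertex 11.7 0.0 27.6
    endloop
  endfacet
  facet normal 0.0000 -1.0000 0.0000
    outer loop
      vertex 0.0 0.0 0.0
      vertex 11.7 0.0 27.6
      vertex 0.0 0.0 27.6
    endloop
  endfacet
  facet normal 0.0000 1.0000 0.0000
    outer loop
      vertex 11.7 19.8 27.6
      vertex 11.7 19.8 0.0
      vertex 0.0 19.8 0.0
    endloop
  endfacet
  facet normal 0.0000 1.0000 0.0000
    outer loop
      vertex 0.0 19.8 27.6
      vertex 11.7 19.8 27.6
      vertex 0.0 19.8 0.0
    endloop
  endfacet
  facet normal -1.0000 0.0000 0.0000
    outer loop
      vertex 0.0 19.8 27.6
      vertex 0.0 19.8 0.0
      vertex 0.0 0.0 0.0
    endloop
  endfacet
  facet normal -1.0000 0.0000 0.0000
    outer loop
      vertex 0.0 0.0 27.6
      vertex 0.0 19.8 27.6
      vertex 0.0 0.0 0.0
    endloop
  endfacet
  facet normal 1.0000 0.0000 0.0000
    outer loop
      vertex 11.7 0.0 0.0
      vertex 11.7 19.8 0.0
      vertex 11.7 19.8 27.6
    endloop
  endfacet
  facet normal 1.0000 0.0000 0.0000
    outer loop
      vertex 11.7 0.0 0.0
      vertex 11.7 19.8 27.6
      vertex 11.7 0.0 27.6
    endloop
  endfacet
endsolid part

The G0 Z moves step by Δz≈6.9 mm. Every layer's G1 loop is the same polygon, so the solid is a straight extrusion of it from z=0 to z≈27.6. Closing with flat bottom and top caps and triangulating gives 12 facets — a rectangular box, roughly 11.7 × 19.8 mm footprint and 27.6 mm tall.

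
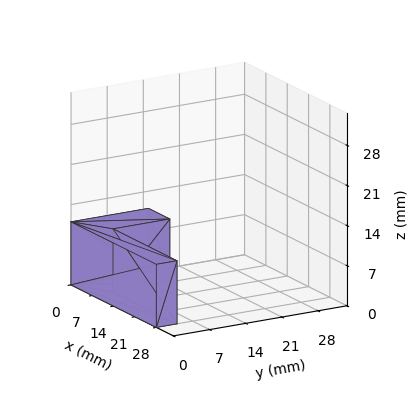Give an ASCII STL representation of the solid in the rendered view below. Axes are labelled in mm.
Reading the render: the shape is an L-shaped prism: outer 28 × 15 mm, arm thicknesses ≈ 4 mm (horizontal) and 7 mm (vertical), extruded 11 mm in z (dimensions read to the nearest mm from the axis ticks). For the STL, each face is triangulated and given an outward normal.

solid part
  facet normal 0.0000 0.0000 -1.0000
    outer loop
      vertex 28.0 4.0 0.0
      vertex 28.0 0.0 0.0
      vertex 0.0 0.0 0.0
    endloop
  endfacet
  facet normal 0.0000 0.0000 -1.0000
    outer loop
      vertex 7.0 4.0 0.0
      vertex 28.0 4.0 0.0
      vertex 0.0 0.0 0.0
    endloop
  endfacet
  facet normal 0.0000 0.0000 -1.0000
    outer loop
      vertex 7.0 15.0 0.0
      vertex 7.0 4.0 0.0
      vertex 0.0 0.0 0.0
    endloop
  endfacet
  facet normal 0.0000 0.0000 -1.0000
    outer loop
      vertex 0.0 15.0 0.0
      vertex 7.0 15.0 0.0
      vertex 0.0 0.0 0.0
    endloop
  endfacet
  facet normal 0.0000 0.0000 1.0000
    outer loop
      vertex 0.0 0.0 11.0
      vertex 28.0 0.0 11.0
      vertex 28.0 4.0 11.0
    endloop
  endfacet
  facet normal 0.0000 0.0000 1.0000
    outer loop
      vertex 0.0 0.0 11.0
      vertex 28.0 4.0 11.0
      vertex 7.0 4.0 11.0
    endloop
  endfacet
  facet normal 0.0000 0.0000 1.0000
    outer loop
      vertex 0.0 0.0 11.0
      vertex 7.0 4.0 11.0
      vertex 7.0 15.0 11.0
    endloop
  endfacet
  facet normal 0.0000 0.0000 1.0000
    outer loop
      vertex 0.0 0.0 11.0
      vertex 7.0 15.0 11.0
      vertex 0.0 15.0 11.0
    endloop
  endfacet
  facet normal 0.0000 -1.0000 0.0000
    outer loop
      vertex 0.0 0.0 0.0
      vertex 28.0 0.0 0.0
      vertex 28.0 0.0 11.0
    endloop
  endfacet
  facet normal 0.0000 -1.0000 0.0000
    outer loop
      vertex 0.0 0.0 0.0
      vertex 28.0 0.0 11.0
      vertex 0.0 0.0 11.0
    endloop
  endfacet
  facet normal 1.0000 0.0000 0.0000
    outer loop
      vertex 28.0 0.0 0.0
      vertex 28.0 4.0 0.0
      vertex 28.0 4.0 11.0
    endloop
  endfacet
  facet normal 1.0000 0.0000 0.0000
    outer loop
      vertex 28.0 0.0 0.0
      vertex 28.0 4.0 11.0
      vertex 28.0 0.0 11.0
    endloop
  endfacet
  facet normal 0.0000 1.0000 0.0000
    outer loop
      vertex 28.0 4.0 0.0
      vertex 7.0 4.0 0.0
      vertex 7.0 4.0 11.0
    endloop
  endfacet
  facet normal 0.0000 1.0000 0.0000
    outer loop
      vertex 28.0 4.0 0.0
      vertex 7.0 4.0 11.0
      vertex 28.0 4.0 11.0
    endloop
  endfacet
  facet normal 1.0000 0.0000 0.0000
    outer loop
      vertex 7.0 4.0 0.0
      vertex 7.0 15.0 0.0
      vertex 7.0 15.0 11.0
    endloop
  endfacet
  facet normal 1.0000 0.0000 0.0000
    outer loop
      vertex 7.0 4.0 0.0
      vertex 7.0 15.0 11.0
      vertex 7.0 4.0 11.0
    endloop
  endfacet
  facet normal 0.0000 1.0000 0.0000
    outer loop
      vertex 7.0 15.0 0.0
      vertex 0.0 15.0 0.0
      vertex 0.0 15.0 11.0
    endloop
  endfacet
  facet normal 0.0000 1.0000 0.0000
    outer loop
      vertex 7.0 15.0 0.0
      vertex 0.0 15.0 11.0
      vertex 7.0 15.0 11.0
    endloop
  endfacet
  facet normal -1.0000 0.0000 0.0000
    outer loop
      vertex 0.0 15.0 0.0
      vertex 0.0 0.0 0.0
      vertex 0.0 0.0 11.0
    endloop
  endfacet
  facet normal -1.0000 0.0000 0.0000
    outer loop
      vertex 0.0 15.0 0.0
      vertex 0.0 0.0 11.0
      vertex 0.0 15.0 11.0
    endloop
  endfacet
endsolid part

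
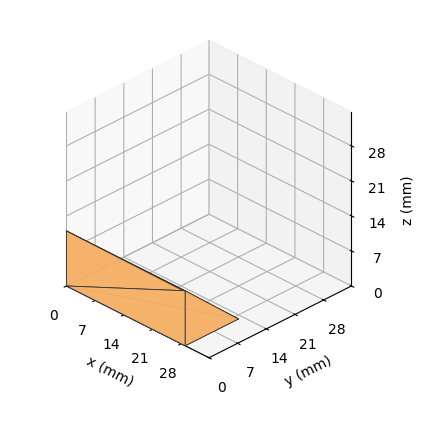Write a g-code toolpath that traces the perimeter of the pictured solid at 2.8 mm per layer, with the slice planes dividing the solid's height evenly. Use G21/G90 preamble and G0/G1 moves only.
Reading the render: the shape is a wedge (ramp): 29 × 13 mm base, rising to 11 mm along the y=0 edge and sloping linearly to z=0 at y=13 (dimensions read to the nearest mm from the axis ticks). For the g-code, the solid's height is divided into equal slices at the stated Δz and each level perimeter traced with G1 moves after a G0 lift.

; perimeter-only toolpath
G21 ; units = mm
G90 ; absolute positioning
G28 ; home
; layer 1
G0 Z2.8
G0 X0.0 Y0.0
G1 X29.0 Y0.0
G1 X29.0 Y9.8
G1 X0.0 Y9.8
G1 X0.0 Y0.0
; layer 2
G0 Z5.5
G0 X0.0 Y0.0
G1 X29.0 Y0.0
G1 X29.0 Y6.5
G1 X0.0 Y6.5
G1 X0.0 Y0.0
; layer 3
G0 Z8.2
G0 X0.0 Y0.0
G1 X29.0 Y0.0
G1 X29.0 Y3.2
G1 X0.0 Y3.2
G1 X0.0 Y0.0
M2 ; end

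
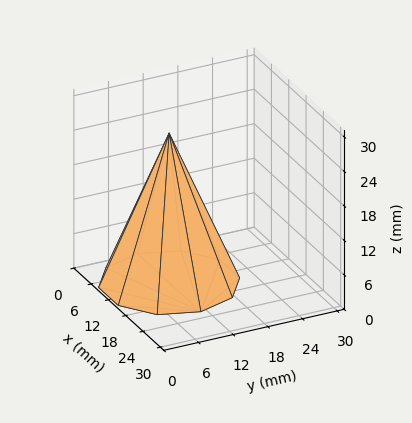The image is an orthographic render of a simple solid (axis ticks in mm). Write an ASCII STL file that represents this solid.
Reading the render: the shape is a regular 10-sided pyramid, base circumscribed radius ≈ 11 mm, apex at z ≈ 26 mm (dimensions read to the nearest mm from the axis ticks). For the STL, each face is triangulated and given an outward normal.

solid part
  facet normal 0.0000 0.0000 -1.0000
    outer loop
      vertex 14.4 21.5 0.0
      vertex 19.9 17.5 0.0
      vertex 22.0 11.0 0.0
    endloop
  endfacet
  facet normal 0.0000 0.0000 -1.0000
    outer loop
      vertex 7.6 21.5 0.0
      vertex 14.4 21.5 0.0
      vertex 22.0 11.0 0.0
    endloop
  endfacet
  facet normal 0.0000 0.0000 -1.0000
    outer loop
      vertex 2.1 17.5 0.0
      vertex 7.6 21.5 0.0
      vertex 22.0 11.0 0.0
    endloop
  endfacet
  facet normal 0.0000 0.0000 -1.0000
    outer loop
      vertex 0.0 11.0 0.0
      vertex 2.1 17.5 0.0
      vertex 22.0 11.0 0.0
    endloop
  endfacet
  facet normal 0.0000 0.0000 -1.0000
    outer loop
      vertex 2.1 4.5 0.0
      vertex 0.0 11.0 0.0
      vertex 22.0 11.0 0.0
    endloop
  endfacet
  facet normal 0.0000 0.0000 -1.0000
    outer loop
      vertex 7.6 0.5 0.0
      vertex 2.1 4.5 0.0
      vertex 22.0 11.0 0.0
    endloop
  endfacet
  facet normal 0.0000 0.0000 -1.0000
    outer loop
      vertex 14.4 0.5 0.0
      vertex 7.6 0.5 0.0
      vertex 22.0 11.0 0.0
    endloop
  endfacet
  facet normal 0.0000 0.0000 -1.0000
    outer loop
      vertex 19.9 4.5 0.0
      vertex 14.4 0.5 0.0
      vertex 22.0 11.0 0.0
    endloop
  endfacet
  facet normal 0.8827 0.2852 0.3735
    outer loop
      vertex 22.0 11.0 0.0
      vertex 19.9 17.5 0.0
      vertex 11.0 11.0 26.0
    endloop
  endfacet
  facet normal 0.5454 0.7500 0.3742
    outer loop
      vertex 19.9 17.5 0.0
      vertex 14.4 21.5 0.0
      vertex 11.0 11.0 26.0
    endloop
  endfacet
  facet normal 0.0000 0.9272 0.3745
    outer loop
      vertex 14.4 21.5 0.0
      vertex 7.6 21.5 0.0
      vertex 11.0 11.0 26.0
    endloop
  endfacet
  facet normal -0.5454 0.7500 0.3742
    outer loop
      vertex 7.6 21.5 0.0
      vertex 2.1 17.5 0.0
      vertex 11.0 11.0 26.0
    endloop
  endfacet
  facet normal -0.8827 0.2852 0.3735
    outer loop
      vertex 2.1 17.5 0.0
      vertex 0.0 11.0 0.0
      vertex 11.0 11.0 26.0
    endloop
  endfacet
  facet normal -0.8827 -0.2852 0.3735
    outer loop
      vertex 0.0 11.0 0.0
      vertex 2.1 4.5 0.0
      vertex 11.0 11.0 26.0
    endloop
  endfacet
  facet normal -0.5454 -0.7500 0.3742
    outer loop
      vertex 2.1 4.5 0.0
      vertex 7.6 0.5 0.0
      vertex 11.0 11.0 26.0
    endloop
  endfacet
  facet normal 0.0000 -0.9272 0.3745
    outer loop
      vertex 7.6 0.5 0.0
      vertex 14.4 0.5 0.0
      vertex 11.0 11.0 26.0
    endloop
  endfacet
  facet normal 0.5454 -0.7500 0.3742
    outer loop
      vertex 14.4 0.5 0.0
      vertex 19.9 4.5 0.0
      vertex 11.0 11.0 26.0
    endloop
  endfacet
  facet normal 0.8827 -0.2852 0.3735
    outer loop
      vertex 19.9 4.5 0.0
      vertex 22.0 11.0 0.0
      vertex 11.0 11.0 26.0
    endloop
  endfacet
endsolid part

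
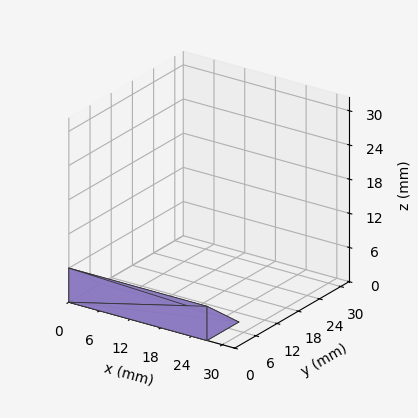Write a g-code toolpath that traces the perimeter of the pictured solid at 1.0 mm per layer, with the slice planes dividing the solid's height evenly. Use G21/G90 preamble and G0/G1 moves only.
Reading the render: the shape is a wedge (ramp): 27 × 9 mm base, rising to 6 mm along the y=0 edge and sloping linearly to z=0 at y=9 (dimensions read to the nearest mm from the axis ticks). For the g-code, the solid's height is divided into equal slices at the stated Δz and each level perimeter traced with G1 moves after a G0 lift.

; perimeter-only toolpath
G21 ; units = mm
G90 ; absolute positioning
G28 ; home
; layer 1
G0 Z1.0
G0 X0.0 Y0.0
G1 X27.0 Y0.0
G1 X27.0 Y7.5
G1 X0.0 Y7.5
G1 X0.0 Y0.0
; layer 2
G0 Z2.0
G0 X0.0 Y0.0
G1 X27.0 Y0.0
G1 X27.0 Y6.0
G1 X0.0 Y6.0
G1 X0.0 Y0.0
; layer 3
G0 Z3.0
G0 X0.0 Y0.0
G1 X27.0 Y0.0
G1 X27.0 Y4.5
G1 X0.0 Y4.5
G1 X0.0 Y0.0
; layer 4
G0 Z4.0
G0 X0.0 Y0.0
G1 X27.0 Y0.0
G1 X27.0 Y3.0
G1 X0.0 Y3.0
G1 X0.0 Y0.0
; layer 5
G0 Z5.0
G0 X0.0 Y0.0
G1 X27.0 Y0.0
G1 X27.0 Y1.5
G1 X0.0 Y1.5
G1 X0.0 Y0.0
M2 ; end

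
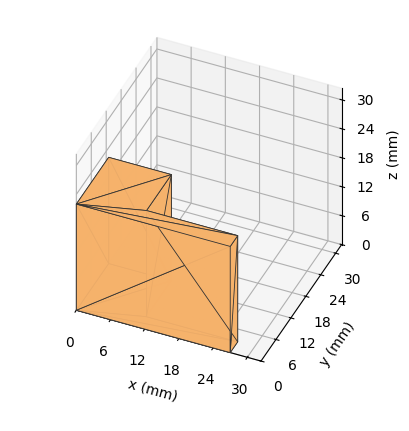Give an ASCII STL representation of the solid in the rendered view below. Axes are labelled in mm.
Reading the render: the shape is an L-shaped prism: outer 27 × 13 mm, arm thicknesses ≈ 3 mm (horizontal) and 11 mm (vertical), extruded 22 mm in z (dimensions read to the nearest mm from the axis ticks). For the STL, each face is triangulated and given an outward normal.

solid part
  facet normal 0.0000 0.0000 -1.0000
    outer loop
      vertex 27.00 3.00 0.00
      vertex 27.00 0.00 0.00
      vertex 0.00 0.00 0.00
    endloop
  endfacet
  facet normal 0.0000 0.0000 -1.0000
    outer loop
      vertex 11.00 3.00 0.00
      vertex 27.00 3.00 0.00
      vertex 0.00 0.00 0.00
    endloop
  endfacet
  facet normal 0.0000 0.0000 -1.0000
    outer loop
      vertex 11.00 13.00 0.00
      vertex 11.00 3.00 0.00
      vertex 0.00 0.00 0.00
    endloop
  endfacet
  facet normal 0.0000 0.0000 -1.0000
    outer loop
      vertex 0.00 13.00 0.00
      vertex 11.00 13.00 0.00
      vertex 0.00 0.00 0.00
    endloop
  endfacet
  facet normal 0.0000 0.0000 1.0000
    outer loop
      vertex 0.00 0.00 22.00
      vertex 27.00 0.00 22.00
      vertex 27.00 3.00 22.00
    endloop
  endfacet
  facet normal 0.0000 0.0000 1.0000
    outer loop
      vertex 0.00 0.00 22.00
      vertex 27.00 3.00 22.00
      vertex 11.00 3.00 22.00
    endloop
  endfacet
  facet normal 0.0000 0.0000 1.0000
    outer loop
      vertex 0.00 0.00 22.00
      vertex 11.00 3.00 22.00
      vertex 11.00 13.00 22.00
    endloop
  endfacet
  facet normal 0.0000 0.0000 1.0000
    outer loop
      vertex 0.00 0.00 22.00
      vertex 11.00 13.00 22.00
      vertex 0.00 13.00 22.00
    endloop
  endfacet
  facet normal 0.0000 -1.0000 0.0000
    outer loop
      vertex 0.00 0.00 0.00
      vertex 27.00 0.00 0.00
      vertex 27.00 0.00 22.00
    endloop
  endfacet
  facet normal 0.0000 -1.0000 0.0000
    outer loop
      vertex 0.00 0.00 0.00
      vertex 27.00 0.00 22.00
      vertex 0.00 0.00 22.00
    endloop
  endfacet
  facet normal 1.0000 0.0000 0.0000
    outer loop
      vertex 27.00 0.00 0.00
      vertex 27.00 3.00 0.00
      vertex 27.00 3.00 22.00
    endloop
  endfacet
  facet normal 1.0000 0.0000 0.0000
    outer loop
      vertex 27.00 0.00 0.00
      vertex 27.00 3.00 22.00
      vertex 27.00 0.00 22.00
    endloop
  endfacet
  facet normal 0.0000 1.0000 0.0000
    outer loop
      vertex 27.00 3.00 0.00
      vertex 11.00 3.00 0.00
      vertex 11.00 3.00 22.00
    endloop
  endfacet
  facet normal 0.0000 1.0000 0.0000
    outer loop
      vertex 27.00 3.00 0.00
      vertex 11.00 3.00 22.00
      vertex 27.00 3.00 22.00
    endloop
  endfacet
  facet normal 1.0000 0.0000 0.0000
    outer loop
      vertex 11.00 3.00 0.00
      vertex 11.00 13.00 0.00
      vertex 11.00 13.00 22.00
    endloop
  endfacet
  facet normal 1.0000 0.0000 0.0000
    outer loop
      vertex 11.00 3.00 0.00
      vertex 11.00 13.00 22.00
      vertex 11.00 3.00 22.00
    endloop
  endfacet
  facet normal 0.0000 1.0000 0.0000
    outer loop
      vertex 11.00 13.00 0.00
      vertex 0.00 13.00 0.00
      vertex 0.00 13.00 22.00
    endloop
  endfacet
  facet normal 0.0000 1.0000 0.0000
    outer loop
      vertex 11.00 13.00 0.00
      vertex 0.00 13.00 22.00
      vertex 11.00 13.00 22.00
    endloop
  endfacet
  facet normal -1.0000 0.0000 0.0000
    outer loop
      vertex 0.00 13.00 0.00
      vertex 0.00 0.00 0.00
      vertex 0.00 0.00 22.00
    endloop
  endfacet
  facet normal -1.0000 0.0000 0.0000
    outer loop
      vertex 0.00 13.00 0.00
      vertex 0.00 0.00 22.00
      vertex 0.00 13.00 22.00
    endloop
  endfacet
endsolid part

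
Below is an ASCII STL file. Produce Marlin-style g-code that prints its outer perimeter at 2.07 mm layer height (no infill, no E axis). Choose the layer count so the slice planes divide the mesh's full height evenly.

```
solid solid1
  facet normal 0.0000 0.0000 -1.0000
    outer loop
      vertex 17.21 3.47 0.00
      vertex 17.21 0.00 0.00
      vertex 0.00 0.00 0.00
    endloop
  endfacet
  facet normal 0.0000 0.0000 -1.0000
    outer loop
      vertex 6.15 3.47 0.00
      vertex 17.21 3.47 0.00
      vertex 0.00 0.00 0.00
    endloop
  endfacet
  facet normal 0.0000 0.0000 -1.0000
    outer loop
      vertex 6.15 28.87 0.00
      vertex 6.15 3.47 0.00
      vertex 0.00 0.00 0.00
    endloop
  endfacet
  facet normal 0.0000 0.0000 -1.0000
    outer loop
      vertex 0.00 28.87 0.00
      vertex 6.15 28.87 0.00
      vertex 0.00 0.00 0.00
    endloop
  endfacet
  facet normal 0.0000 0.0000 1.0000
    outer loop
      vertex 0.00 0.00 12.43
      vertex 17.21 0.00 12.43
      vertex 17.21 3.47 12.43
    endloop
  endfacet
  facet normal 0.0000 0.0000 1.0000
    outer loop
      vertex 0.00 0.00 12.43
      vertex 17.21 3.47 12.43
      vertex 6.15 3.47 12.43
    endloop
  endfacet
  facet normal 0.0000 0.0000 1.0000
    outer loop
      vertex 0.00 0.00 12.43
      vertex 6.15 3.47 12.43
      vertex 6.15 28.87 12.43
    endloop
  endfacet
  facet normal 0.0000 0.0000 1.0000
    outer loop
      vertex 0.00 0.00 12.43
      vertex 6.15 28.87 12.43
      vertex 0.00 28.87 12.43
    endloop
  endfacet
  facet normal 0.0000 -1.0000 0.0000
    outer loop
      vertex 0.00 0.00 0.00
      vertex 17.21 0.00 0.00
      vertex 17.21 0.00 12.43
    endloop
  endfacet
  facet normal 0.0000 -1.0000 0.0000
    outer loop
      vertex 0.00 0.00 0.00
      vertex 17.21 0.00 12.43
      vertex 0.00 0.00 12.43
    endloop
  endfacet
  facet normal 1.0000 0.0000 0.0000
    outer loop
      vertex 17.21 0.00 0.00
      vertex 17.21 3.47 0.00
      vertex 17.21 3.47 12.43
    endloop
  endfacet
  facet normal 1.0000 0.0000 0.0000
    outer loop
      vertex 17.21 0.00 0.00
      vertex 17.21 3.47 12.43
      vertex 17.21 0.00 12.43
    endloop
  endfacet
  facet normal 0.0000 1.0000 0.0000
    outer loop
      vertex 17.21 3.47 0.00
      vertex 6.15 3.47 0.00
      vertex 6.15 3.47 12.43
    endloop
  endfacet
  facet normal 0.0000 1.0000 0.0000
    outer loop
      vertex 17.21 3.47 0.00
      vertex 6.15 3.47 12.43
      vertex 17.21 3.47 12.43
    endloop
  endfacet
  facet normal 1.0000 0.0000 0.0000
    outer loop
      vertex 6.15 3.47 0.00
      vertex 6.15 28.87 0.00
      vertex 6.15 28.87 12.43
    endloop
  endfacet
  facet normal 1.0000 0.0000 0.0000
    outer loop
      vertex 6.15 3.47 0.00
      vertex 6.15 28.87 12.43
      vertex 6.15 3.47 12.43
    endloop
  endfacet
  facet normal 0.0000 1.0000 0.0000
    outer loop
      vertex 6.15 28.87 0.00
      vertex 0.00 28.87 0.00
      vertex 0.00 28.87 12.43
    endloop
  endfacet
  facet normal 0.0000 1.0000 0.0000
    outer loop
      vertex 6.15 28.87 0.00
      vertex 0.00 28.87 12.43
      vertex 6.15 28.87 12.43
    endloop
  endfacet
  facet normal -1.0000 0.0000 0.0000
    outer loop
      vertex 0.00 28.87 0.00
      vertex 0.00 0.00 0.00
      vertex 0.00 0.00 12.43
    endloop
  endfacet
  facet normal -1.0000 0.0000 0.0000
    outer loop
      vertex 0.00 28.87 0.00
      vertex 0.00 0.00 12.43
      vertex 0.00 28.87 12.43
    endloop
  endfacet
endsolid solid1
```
; perimeter-only toolpath
G21 ; units = mm
G90 ; absolute positioning
G28 ; home
; layer 1
G0 Z2.07
G0 X0.00 Y0.00
G1 X17.21 Y0.00
G1 X17.21 Y3.47
G1 X6.15 Y3.47
G1 X6.15 Y28.87
G1 X0.00 Y28.87
G1 X0.00 Y0.00
; layer 2
G0 Z4.14
G0 X0.00 Y0.00
G1 X17.21 Y0.00
G1 X17.21 Y3.47
G1 X6.15 Y3.47
G1 X6.15 Y28.87
G1 X0.00 Y28.87
G1 X0.00 Y0.00
; layer 3
G0 Z6.21
G0 X0.00 Y0.00
G1 X17.21 Y0.00
G1 X17.21 Y3.47
G1 X6.15 Y3.47
G1 X6.15 Y28.87
G1 X0.00 Y28.87
G1 X0.00 Y0.00
; layer 4
G0 Z8.29
G0 X0.00 Y0.00
G1 X17.21 Y0.00
G1 X17.21 Y3.47
G1 X6.15 Y3.47
G1 X6.15 Y28.87
G1 X0.00 Y28.87
G1 X0.00 Y0.00
; layer 5
G0 Z10.36
G0 X0.00 Y0.00
G1 X17.21 Y0.00
G1 X17.21 Y3.47
G1 X6.15 Y3.47
G1 X6.15 Y28.87
G1 X0.00 Y28.87
G1 X0.00 Y0.00
; layer 6
G0 Z12.43
G0 X0.00 Y0.00
G1 X17.21 Y0.00
G1 X17.21 Y3.47
G1 X6.15 Y3.47
G1 X6.15 Y28.87
G1 X0.00 Y28.87
G1 X0.00 Y0.00
M2 ; end

The solid is an L-shaped prism: outer 17.2 × 28.9 mm, arm thicknesses ≈ 3.47 mm (horizontal) and 6.15 mm (vertical), extruded 12.4 mm in z. Slicing at Δz = 2.07 mm — 6 equal slices spanning the solid's height, so layer i sits at z = i·h/6 — gives 6 non-empty perimeters. Each is a 6-segment closed polygon; G0 lifts to the layer z and rapids to the start vertex, then G1 traces the edges.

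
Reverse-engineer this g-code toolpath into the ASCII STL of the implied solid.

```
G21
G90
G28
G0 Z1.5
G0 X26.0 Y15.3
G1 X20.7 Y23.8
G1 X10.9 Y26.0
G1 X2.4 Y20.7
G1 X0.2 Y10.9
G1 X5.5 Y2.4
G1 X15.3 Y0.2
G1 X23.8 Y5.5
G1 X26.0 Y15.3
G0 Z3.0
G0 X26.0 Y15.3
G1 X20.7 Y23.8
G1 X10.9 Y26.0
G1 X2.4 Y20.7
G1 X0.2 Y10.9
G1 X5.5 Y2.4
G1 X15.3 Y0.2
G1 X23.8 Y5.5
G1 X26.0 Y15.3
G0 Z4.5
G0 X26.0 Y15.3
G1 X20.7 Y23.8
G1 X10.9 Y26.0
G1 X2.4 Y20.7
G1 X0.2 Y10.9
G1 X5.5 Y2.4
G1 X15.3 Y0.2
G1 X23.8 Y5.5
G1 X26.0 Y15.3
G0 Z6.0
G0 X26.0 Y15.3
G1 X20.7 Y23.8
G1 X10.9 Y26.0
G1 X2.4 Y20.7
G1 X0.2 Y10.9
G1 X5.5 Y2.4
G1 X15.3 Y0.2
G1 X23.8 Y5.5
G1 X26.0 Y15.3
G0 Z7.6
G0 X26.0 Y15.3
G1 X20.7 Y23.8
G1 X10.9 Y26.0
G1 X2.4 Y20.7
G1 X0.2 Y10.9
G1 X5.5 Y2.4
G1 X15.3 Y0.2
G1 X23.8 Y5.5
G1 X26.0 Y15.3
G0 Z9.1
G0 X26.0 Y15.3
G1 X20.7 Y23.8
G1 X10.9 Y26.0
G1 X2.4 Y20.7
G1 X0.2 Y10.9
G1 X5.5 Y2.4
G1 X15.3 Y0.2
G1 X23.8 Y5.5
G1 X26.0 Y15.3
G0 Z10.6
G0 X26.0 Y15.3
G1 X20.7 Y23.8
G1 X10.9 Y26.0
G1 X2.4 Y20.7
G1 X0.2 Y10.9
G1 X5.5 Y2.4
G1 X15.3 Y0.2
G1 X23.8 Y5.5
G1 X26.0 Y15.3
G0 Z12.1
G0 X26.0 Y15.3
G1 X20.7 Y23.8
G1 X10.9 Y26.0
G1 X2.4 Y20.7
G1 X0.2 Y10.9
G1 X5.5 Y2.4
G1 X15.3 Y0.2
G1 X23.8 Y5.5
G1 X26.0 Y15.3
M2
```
solid part
  facet normal 0.0000 0.0000 -1.0000
    outer loop
      vertex 10.9 26.0 0.0
      vertex 20.7 23.8 0.0
      vertex 26.0 15.3 0.0
    endloop
  endfacet
  facet normal 0.0000 0.0000 -1.0000
    outer loop
      vertex 2.4 20.7 0.0
      vertex 10.9 26.0 0.0
      vertex 26.0 15.3 0.0
    endloop
  endfacet
  facet normal 0.0000 0.0000 -1.0000
    outer loop
      vertex 0.2 10.9 0.0
      vertex 2.4 20.7 0.0
      vertex 26.0 15.3 0.0
    endloop
  endfacet
  facet normal 0.0000 0.0000 -1.0000
    outer loop
      vertex 5.5 2.4 0.0
      vertex 0.2 10.9 0.0
      vertex 26.0 15.3 0.0
    endloop
  endfacet
  facet normal 0.0000 0.0000 -1.0000
    outer loop
      vertex 15.3 0.2 0.0
      vertex 5.5 2.4 0.0
      vertex 26.0 15.3 0.0
    endloop
  endfacet
  facet normal 0.0000 0.0000 -1.0000
    outer loop
      vertex 23.8 5.5 0.0
      vertex 15.3 0.2 0.0
      vertex 26.0 15.3 0.0
    endloop
  endfacet
  facet normal 0.0000 0.0000 1.0000
    outer loop
      vertex 26.0 15.3 12.1
      vertex 20.7 23.8 12.1
      vertex 10.9 26.0 12.1
    endloop
  endfacet
  facet normal 0.0000 0.0000 1.0000
    outer loop
      vertex 26.0 15.3 12.1
      vertex 10.9 26.0 12.1
      vertex 2.4 20.7 12.1
    endloop
  endfacet
  facet normal 0.0000 0.0000 1.0000
    outer loop
      vertex 26.0 15.3 12.1
      vertex 2.4 20.7 12.1
      vertex 0.2 10.9 12.1
    endloop
  endfacet
  facet normal 0.0000 0.0000 1.0000
    outer loop
      vertex 26.0 15.3 12.1
      vertex 0.2 10.9 12.1
      vertex 5.5 2.4 12.1
    endloop
  endfacet
  facet normal 0.0000 0.0000 1.0000
    outer loop
      vertex 26.0 15.3 12.1
      vertex 5.5 2.4 12.1
      vertex 15.3 0.2 12.1
    endloop
  endfacet
  facet normal 0.0000 0.0000 1.0000
    outer loop
      vertex 26.0 15.3 12.1
      vertex 15.3 0.2 12.1
      vertex 23.8 5.5 12.1
    endloop
  endfacet
  facet normal 0.8486 0.5291 0.0000
    outer loop
      vertex 26.0 15.3 0.0
      vertex 20.7 23.8 0.0
      vertex 20.7 23.8 12.1
    endloop
  endfacet
  facet normal 0.8486 0.5291 0.0000
    outer loop
      vertex 26.0 15.3 0.0
      vertex 20.7 23.8 12.1
      vertex 26.0 15.3 12.1
    endloop
  endfacet
  facet normal 0.2190 0.9757 0.0000
    outer loop
      vertex 20.7 23.8 0.0
      vertex 10.9 26.0 0.0
      vertex 10.9 26.0 12.1
    endloop
  endfacet
  facet normal 0.2190 0.9757 0.0000
    outer loop
      vertex 20.7 23.8 0.0
      vertex 10.9 26.0 12.1
      vertex 20.7 23.8 12.1
    endloop
  endfacet
  facet normal -0.5291 0.8486 0.0000
    outer loop
      vertex 10.9 26.0 0.0
      vertex 2.4 20.7 0.0
      vertex 2.4 20.7 12.1
    endloop
  endfacet
  facet normal -0.5291 0.8486 0.0000
    outer loop
      vertex 10.9 26.0 0.0
      vertex 2.4 20.7 12.1
      vertex 10.9 26.0 12.1
    endloop
  endfacet
  facet normal -0.9757 0.2190 0.0000
    outer loop
      vertex 2.4 20.7 0.0
      vertex 0.2 10.9 0.0
      vertex 0.2 10.9 12.1
    endloop
  endfacet
  facet normal -0.9757 0.2190 0.0000
    outer loop
      vertex 2.4 20.7 0.0
      vertex 0.2 10.9 12.1
      vertex 2.4 20.7 12.1
    endloop
  endfacet
  facet normal -0.8486 -0.5291 0.0000
    outer loop
      vertex 0.2 10.9 0.0
      vertex 5.5 2.4 0.0
      vertex 5.5 2.4 12.1
    endloop
  endfacet
  facet normal -0.8486 -0.5291 0.0000
    outer loop
      vertex 0.2 10.9 0.0
      vertex 5.5 2.4 12.1
      vertex 0.2 10.9 12.1
    endloop
  endfacet
  facet normal -0.2190 -0.9757 0.0000
    outer loop
      vertex 5.5 2.4 0.0
      vertex 15.3 0.2 0.0
      vertex 15.3 0.2 12.1
    endloop
  endfacet
  facet normal -0.2190 -0.9757 0.0000
    outer loop
      vertex 5.5 2.4 0.0
      vertex 15.3 0.2 12.1
      vertex 5.5 2.4 12.1
    endloop
  endfacet
  facet normal 0.5291 -0.8486 0.0000
    outer loop
      vertex 15.3 0.2 0.0
      vertex 23.8 5.5 0.0
      vertex 23.8 5.5 12.1
    endloop
  endfacet
  facet normal 0.5291 -0.8486 0.0000
    outer loop
      vertex 15.3 0.2 0.0
      vertex 23.8 5.5 12.1
      vertex 15.3 0.2 12.1
    endloop
  endfacet
  facet normal 0.9757 -0.2190 0.0000
    outer loop
      vertex 23.8 5.5 0.0
      vertex 26.0 15.3 0.0
      vertex 26.0 15.3 12.1
    endloop
  endfacet
  facet normal 0.9757 -0.2190 0.0000
    outer loop
      vertex 23.8 5.5 0.0
      vertex 26.0 15.3 12.1
      vertex 23.8 5.5 12.1
    endloop
  endfacet
endsolid part

The G0 Z moves step by Δz≈1.5 mm. Every layer's G1 loop is the same polygon, so the solid is a straight extrusion of it from z=0 to z≈12.1. Closing with flat bottom and top caps and triangulating gives 28 facets — a regular 8-sided prism (a cylinder approximated with 8 flat sides), circumscribed radius ≈ 13.1 mm, height ≈ 12.1 mm.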